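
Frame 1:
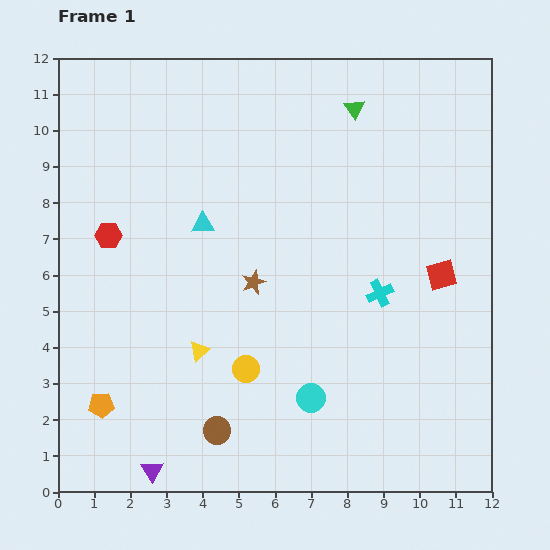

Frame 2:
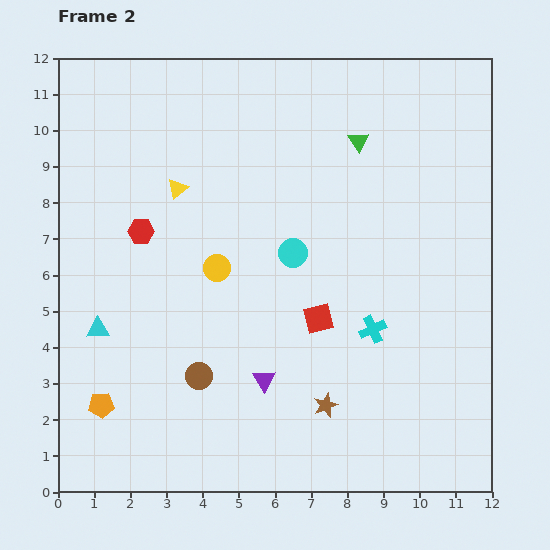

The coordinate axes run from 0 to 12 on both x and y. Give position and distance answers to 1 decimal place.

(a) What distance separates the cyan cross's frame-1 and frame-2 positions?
1.0

The cyan cross moved from (8.9, 5.5) to (8.7, 4.5), a distance of √(0.2² + 1.0²) ≈ 1.0.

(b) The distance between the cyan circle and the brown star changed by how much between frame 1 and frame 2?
+0.7

Distance in frame 1: 3.6. Distance in frame 2: 4.3.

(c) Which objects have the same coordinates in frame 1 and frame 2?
the orange pentagon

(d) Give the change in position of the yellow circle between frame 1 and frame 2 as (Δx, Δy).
(-0.8, 2.8)

The yellow circle was at (5.2, 3.4) in frame 1 and (4.4, 6.2) in frame 2.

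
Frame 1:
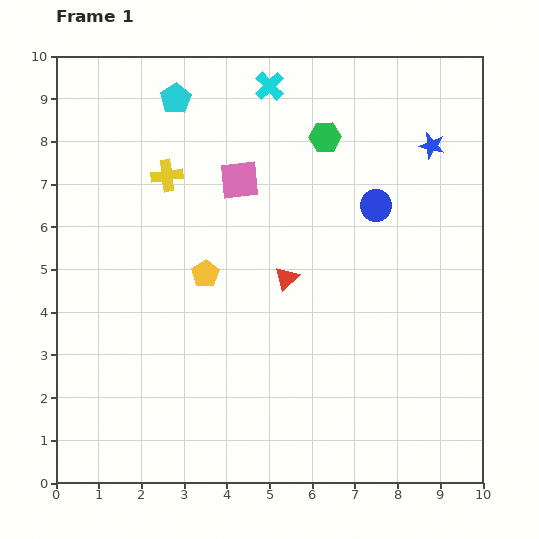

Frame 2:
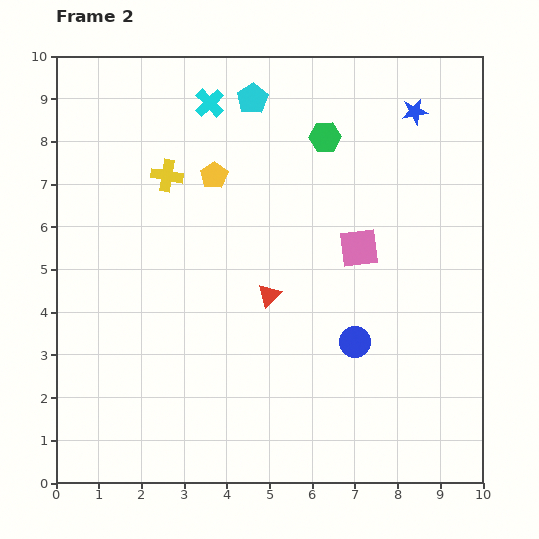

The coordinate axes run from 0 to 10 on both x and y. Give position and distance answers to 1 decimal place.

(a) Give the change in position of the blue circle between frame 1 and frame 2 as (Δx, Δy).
(-0.5, -3.2)

The blue circle was at (7.5, 6.5) in frame 1 and (7.0, 3.3) in frame 2.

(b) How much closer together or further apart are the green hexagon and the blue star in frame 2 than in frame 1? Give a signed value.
-0.3

Distance in frame 1: 2.5. Distance in frame 2: 2.2.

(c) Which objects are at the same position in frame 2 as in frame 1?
the yellow cross, the green hexagon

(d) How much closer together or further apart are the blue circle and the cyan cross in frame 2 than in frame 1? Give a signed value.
+2.8

Distance in frame 1: 3.8. Distance in frame 2: 6.6.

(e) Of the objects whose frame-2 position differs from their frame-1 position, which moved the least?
the red triangle

(moved 0.6)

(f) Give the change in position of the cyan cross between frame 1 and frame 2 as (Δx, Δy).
(-1.4, -0.4)

The cyan cross was at (5.0, 9.3) in frame 1 and (3.6, 8.9) in frame 2.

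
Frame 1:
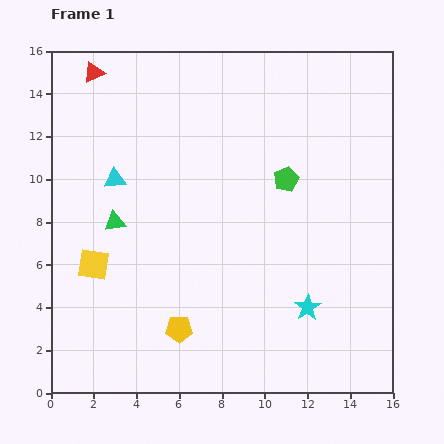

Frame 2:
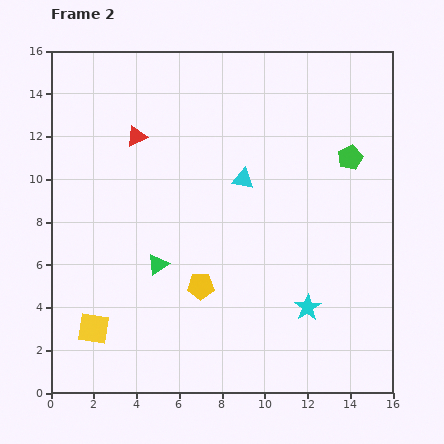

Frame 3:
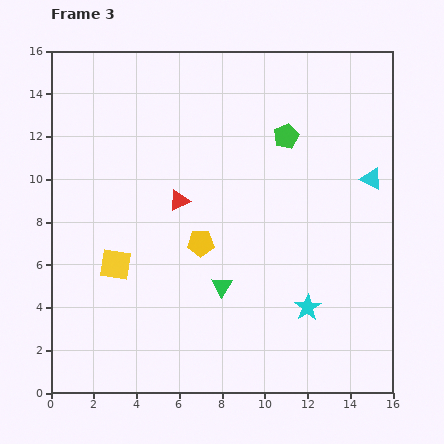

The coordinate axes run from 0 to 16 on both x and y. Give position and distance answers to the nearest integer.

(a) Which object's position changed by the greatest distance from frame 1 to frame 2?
the cyan triangle

(moved 6; next 4)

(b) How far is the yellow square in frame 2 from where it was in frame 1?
3

The yellow square moved from (2, 6) to (2, 3), a distance of √(0² + 3²) ≈ 3.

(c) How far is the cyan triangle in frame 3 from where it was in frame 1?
12

The cyan triangle moved from (3, 10) to (15, 10), a distance of √(12² + 0²) ≈ 12.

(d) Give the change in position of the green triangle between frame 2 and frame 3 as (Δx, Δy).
(3, -1)

The green triangle was at (5, 6) in frame 2 and (8, 5) in frame 3.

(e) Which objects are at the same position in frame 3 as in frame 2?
the cyan star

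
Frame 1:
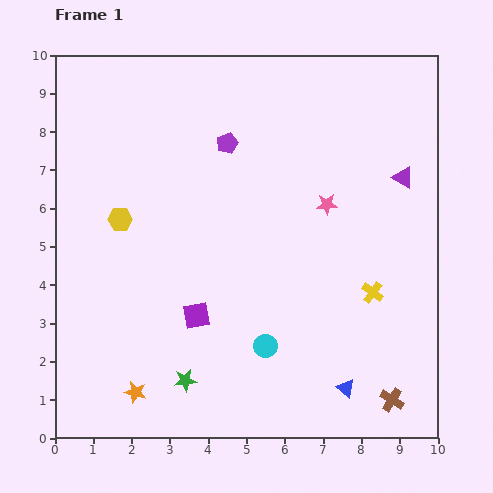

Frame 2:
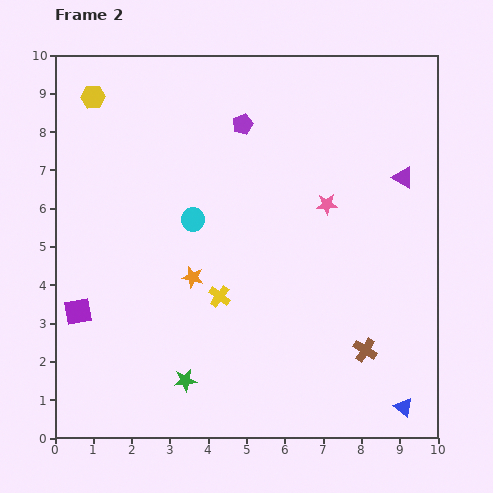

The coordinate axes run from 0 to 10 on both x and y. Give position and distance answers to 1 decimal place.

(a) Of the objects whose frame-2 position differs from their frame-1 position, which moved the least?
the purple pentagon

(moved 0.6)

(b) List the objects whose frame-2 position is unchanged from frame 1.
the green star, the pink star, the purple triangle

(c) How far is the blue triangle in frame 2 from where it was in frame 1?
1.6

The blue triangle moved from (7.6, 1.3) to (9.1, 0.8), a distance of √(1.5² + 0.5²) ≈ 1.6.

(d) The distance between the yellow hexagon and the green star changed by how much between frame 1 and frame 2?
+3.3

Distance in frame 1: 4.5. Distance in frame 2: 7.8.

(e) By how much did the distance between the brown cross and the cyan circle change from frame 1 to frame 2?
+2.0

Distance in frame 1: 3.6. Distance in frame 2: 5.6.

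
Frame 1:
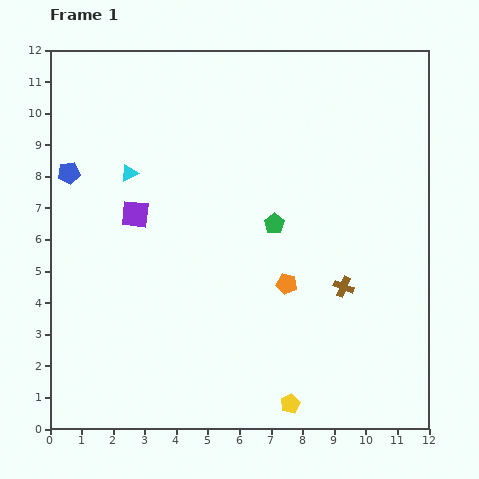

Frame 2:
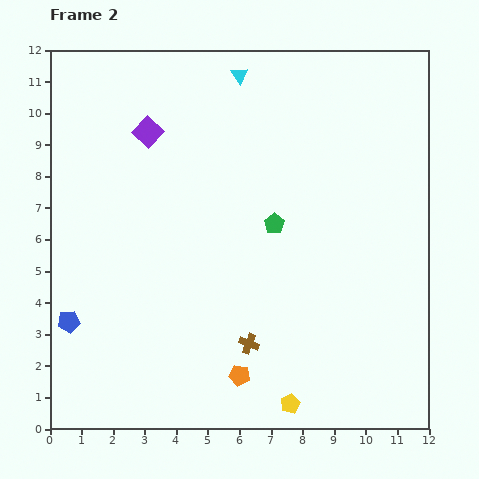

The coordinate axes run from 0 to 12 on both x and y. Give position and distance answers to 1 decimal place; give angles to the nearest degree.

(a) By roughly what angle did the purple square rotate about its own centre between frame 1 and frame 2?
37° clockwise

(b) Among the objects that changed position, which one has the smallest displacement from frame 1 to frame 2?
the purple square

(moved 2.6)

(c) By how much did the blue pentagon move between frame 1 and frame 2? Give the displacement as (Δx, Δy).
(0.0, -4.7)

The blue pentagon was at (0.6, 8.1) in frame 1 and (0.6, 3.4) in frame 2.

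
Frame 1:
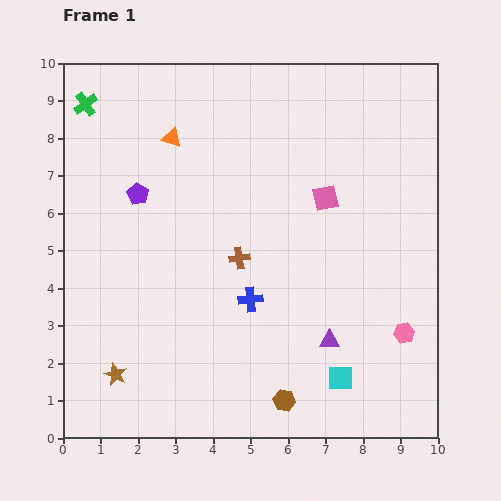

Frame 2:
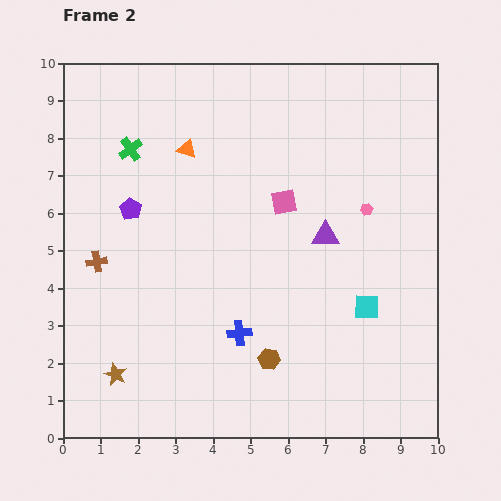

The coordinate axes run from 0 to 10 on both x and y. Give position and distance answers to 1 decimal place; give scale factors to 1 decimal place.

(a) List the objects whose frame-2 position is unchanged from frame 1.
the brown star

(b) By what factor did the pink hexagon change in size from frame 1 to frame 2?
0.6×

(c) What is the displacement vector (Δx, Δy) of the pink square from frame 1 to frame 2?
(-1.1, -0.1)

The pink square was at (7.0, 6.4) in frame 1 and (5.9, 6.3) in frame 2.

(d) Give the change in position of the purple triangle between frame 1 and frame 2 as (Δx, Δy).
(-0.1, 2.8)

The purple triangle was at (7.1, 2.6) in frame 1 and (7.0, 5.4) in frame 2.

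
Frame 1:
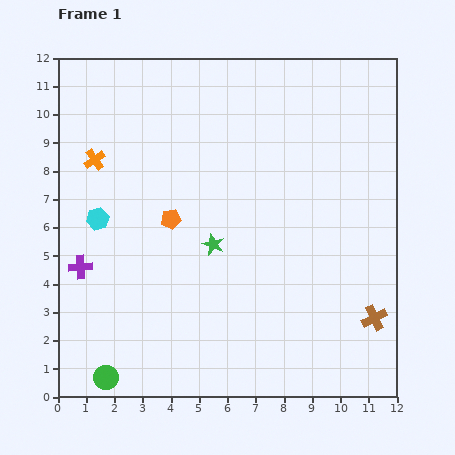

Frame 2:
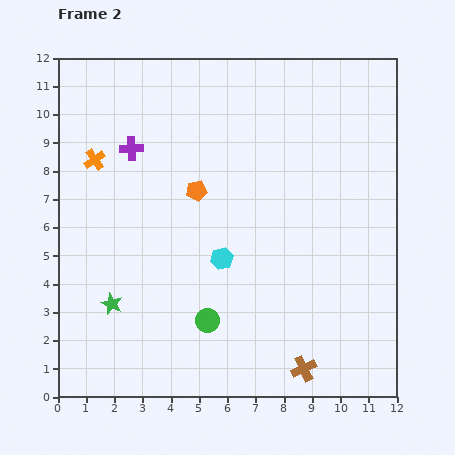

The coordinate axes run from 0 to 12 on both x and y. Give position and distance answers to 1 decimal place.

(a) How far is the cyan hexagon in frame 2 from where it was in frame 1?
4.6

The cyan hexagon moved from (1.4, 6.3) to (5.8, 4.9), a distance of √(4.4² + 1.4²) ≈ 4.6.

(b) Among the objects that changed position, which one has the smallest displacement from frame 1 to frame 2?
the orange pentagon

(moved 1.3)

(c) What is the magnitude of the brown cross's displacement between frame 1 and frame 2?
3.1

The brown cross moved from (11.2, 2.8) to (8.7, 1.0), a distance of √(2.5² + 1.8²) ≈ 3.1.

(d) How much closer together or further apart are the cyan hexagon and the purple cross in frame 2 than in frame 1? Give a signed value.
+3.2

Distance in frame 1: 1.8. Distance in frame 2: 5.0.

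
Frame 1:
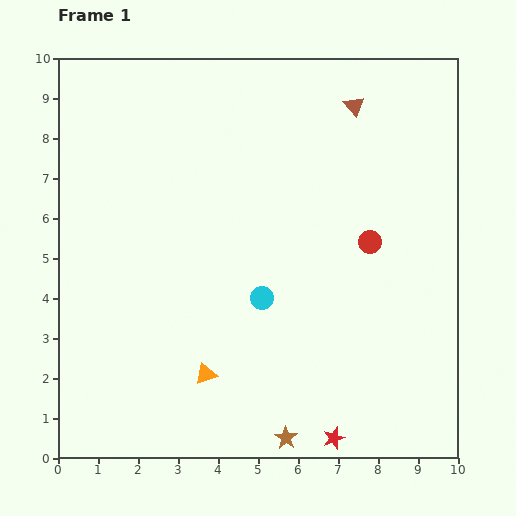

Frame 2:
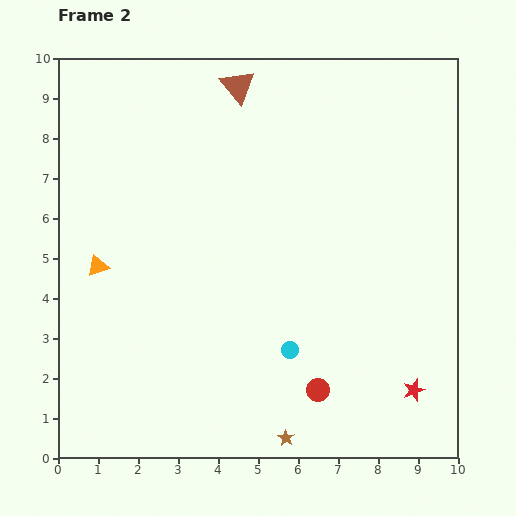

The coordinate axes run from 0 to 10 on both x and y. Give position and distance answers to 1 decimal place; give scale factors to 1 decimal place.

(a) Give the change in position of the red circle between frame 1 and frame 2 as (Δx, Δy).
(-1.3, -3.7)

The red circle was at (7.8, 5.4) in frame 1 and (6.5, 1.7) in frame 2.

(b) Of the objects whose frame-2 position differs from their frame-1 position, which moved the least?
the cyan circle

(moved 1.5)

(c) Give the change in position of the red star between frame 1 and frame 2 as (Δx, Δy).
(2.0, 1.2)

The red star was at (6.9, 0.5) in frame 1 and (8.9, 1.7) in frame 2.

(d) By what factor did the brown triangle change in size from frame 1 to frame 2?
1.7×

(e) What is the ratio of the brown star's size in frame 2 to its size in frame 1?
0.7×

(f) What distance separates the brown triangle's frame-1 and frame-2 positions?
2.9

The brown triangle moved from (7.4, 8.8) to (4.5, 9.3), a distance of √(2.9² + 0.5²) ≈ 2.9.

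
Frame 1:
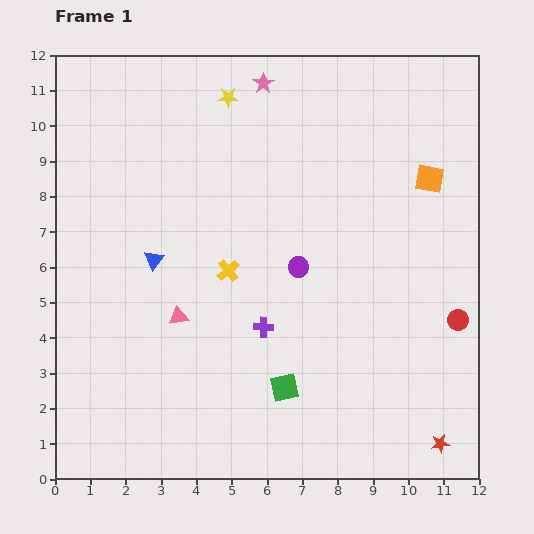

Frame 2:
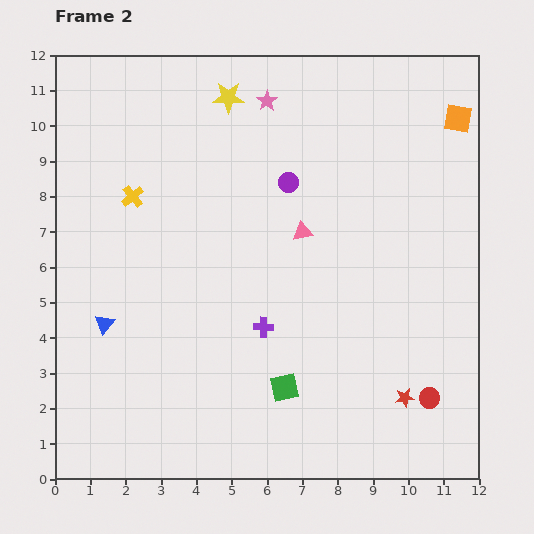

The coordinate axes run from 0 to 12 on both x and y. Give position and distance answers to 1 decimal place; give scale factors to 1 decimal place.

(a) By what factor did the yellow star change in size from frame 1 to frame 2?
1.6×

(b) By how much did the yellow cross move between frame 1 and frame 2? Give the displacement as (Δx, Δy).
(-2.7, 2.1)

The yellow cross was at (4.9, 5.9) in frame 1 and (2.2, 8.0) in frame 2.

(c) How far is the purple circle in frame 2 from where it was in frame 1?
2.4

The purple circle moved from (6.9, 6.0) to (6.6, 8.4), a distance of √(0.3² + 2.4²) ≈ 2.4.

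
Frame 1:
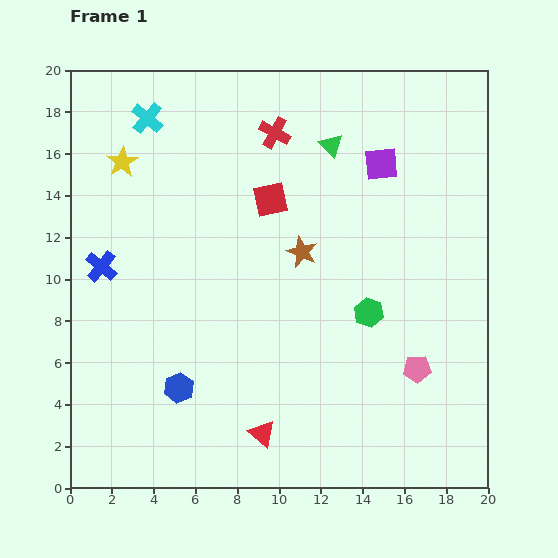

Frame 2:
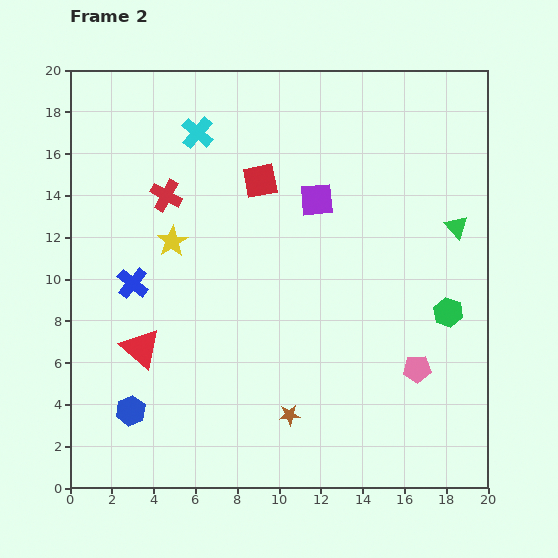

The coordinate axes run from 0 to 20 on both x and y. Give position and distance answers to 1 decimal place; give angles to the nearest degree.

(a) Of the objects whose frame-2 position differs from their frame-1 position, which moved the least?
the red square

(moved 1.0)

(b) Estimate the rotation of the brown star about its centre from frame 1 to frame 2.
29° counter-clockwise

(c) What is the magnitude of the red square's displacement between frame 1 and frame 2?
1.0

The red square moved from (9.6, 13.8) to (9.1, 14.7), a distance of √(0.5² + 0.9²) ≈ 1.0.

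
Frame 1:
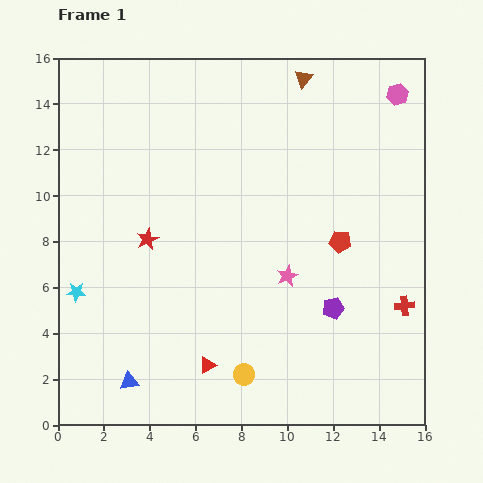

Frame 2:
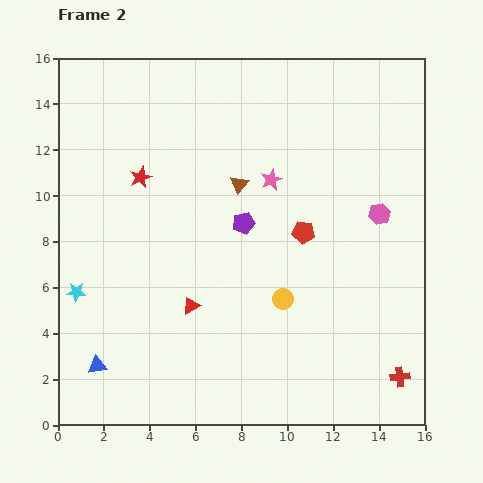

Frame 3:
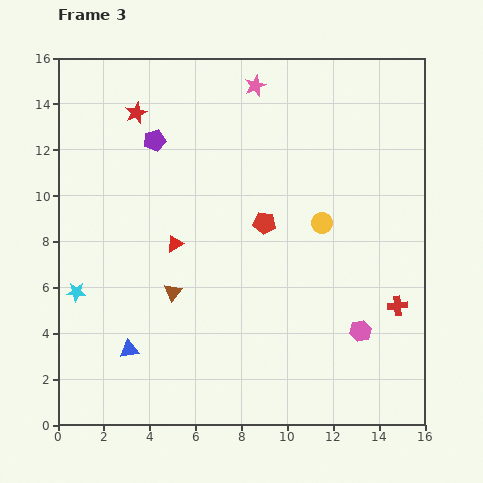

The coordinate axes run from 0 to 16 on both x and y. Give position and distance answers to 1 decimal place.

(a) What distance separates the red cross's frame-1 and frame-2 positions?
3.1

The red cross moved from (15.1, 5.2) to (14.9, 2.1), a distance of √(0.2² + 3.1²) ≈ 3.1.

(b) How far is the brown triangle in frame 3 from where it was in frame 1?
10.9

The brown triangle moved from (10.7, 15.1) to (5.0, 5.8), a distance of √(5.7² + 9.3²) ≈ 10.9.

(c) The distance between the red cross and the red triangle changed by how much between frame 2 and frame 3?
+0.5

Distance in frame 2: 9.6. Distance in frame 3: 10.1.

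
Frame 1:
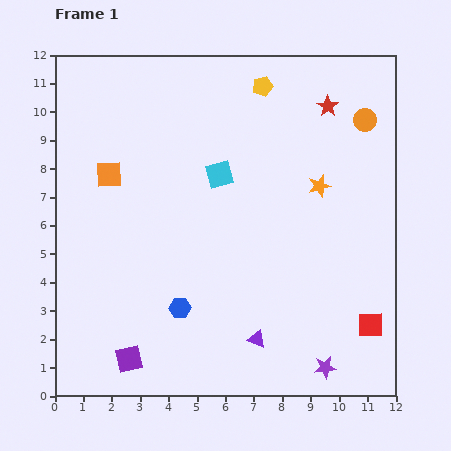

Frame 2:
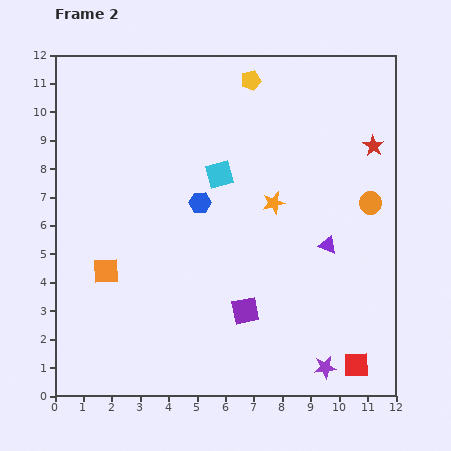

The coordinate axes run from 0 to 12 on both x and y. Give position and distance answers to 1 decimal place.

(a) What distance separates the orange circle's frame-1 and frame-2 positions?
2.9

The orange circle moved from (10.9, 9.7) to (11.1, 6.8), a distance of √(0.2² + 2.9²) ≈ 2.9.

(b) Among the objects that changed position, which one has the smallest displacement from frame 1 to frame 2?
the yellow pentagon

(moved 0.4)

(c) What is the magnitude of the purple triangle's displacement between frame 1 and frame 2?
4.1

The purple triangle moved from (7.1, 2.0) to (9.6, 5.3), a distance of √(2.5² + 3.3²) ≈ 4.1.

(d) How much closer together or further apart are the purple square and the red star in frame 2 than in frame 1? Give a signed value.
-4.0

Distance in frame 1: 11.3. Distance in frame 2: 7.3.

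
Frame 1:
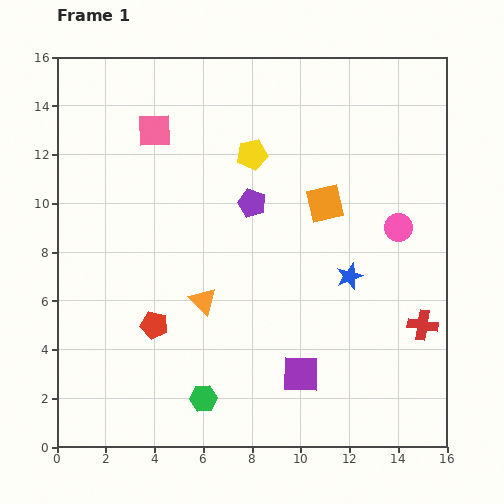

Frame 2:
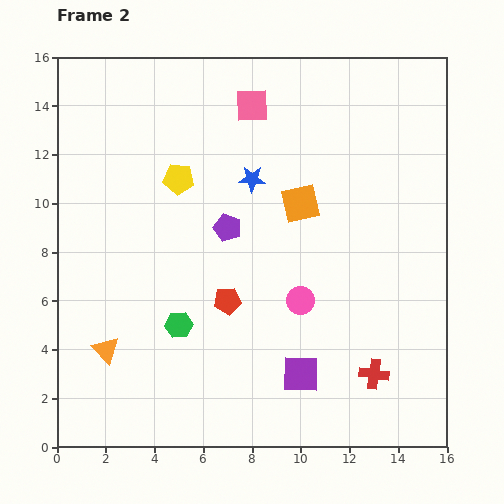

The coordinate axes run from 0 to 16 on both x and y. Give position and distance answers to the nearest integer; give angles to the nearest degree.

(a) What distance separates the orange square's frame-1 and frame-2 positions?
1

The orange square moved from (11, 10) to (10, 10), a distance of √(1² + 0²) ≈ 1.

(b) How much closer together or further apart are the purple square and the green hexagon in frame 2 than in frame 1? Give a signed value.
+1

Distance in frame 1: 4. Distance in frame 2: 5.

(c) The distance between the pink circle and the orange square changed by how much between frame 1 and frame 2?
+1

Distance in frame 1: 3. Distance in frame 2: 4.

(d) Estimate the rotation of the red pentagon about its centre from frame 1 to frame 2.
19° counter-clockwise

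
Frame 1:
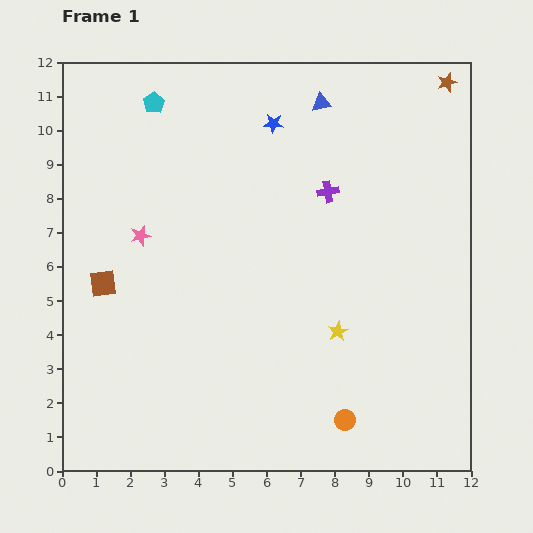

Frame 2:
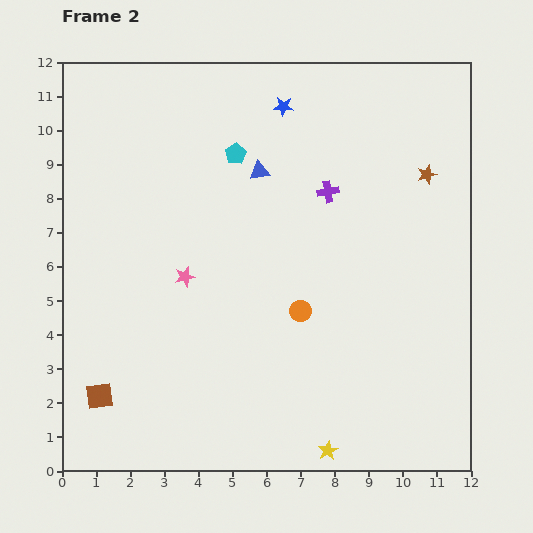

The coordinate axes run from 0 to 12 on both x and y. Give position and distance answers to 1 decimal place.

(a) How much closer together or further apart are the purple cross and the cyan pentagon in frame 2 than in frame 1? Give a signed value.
-2.8

Distance in frame 1: 5.7. Distance in frame 2: 2.9.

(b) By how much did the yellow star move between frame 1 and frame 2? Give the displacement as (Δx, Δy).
(-0.3, -3.5)

The yellow star was at (8.1, 4.1) in frame 1 and (7.8, 0.6) in frame 2.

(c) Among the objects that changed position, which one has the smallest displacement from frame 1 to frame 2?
the blue star

(moved 0.6)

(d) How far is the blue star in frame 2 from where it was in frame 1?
0.6

The blue star moved from (6.2, 10.2) to (6.5, 10.7), a distance of √(0.3² + 0.5²) ≈ 0.6.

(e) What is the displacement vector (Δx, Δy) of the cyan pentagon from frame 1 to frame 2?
(2.4, -1.5)

The cyan pentagon was at (2.7, 10.8) in frame 1 and (5.1, 9.3) in frame 2.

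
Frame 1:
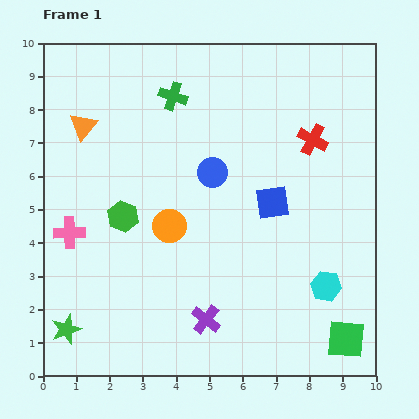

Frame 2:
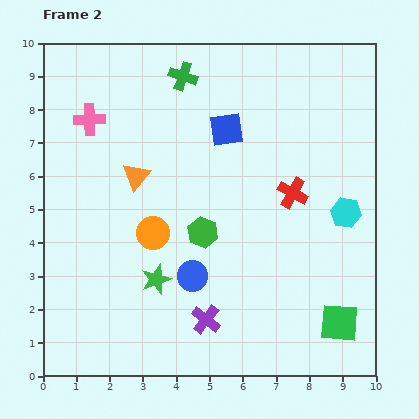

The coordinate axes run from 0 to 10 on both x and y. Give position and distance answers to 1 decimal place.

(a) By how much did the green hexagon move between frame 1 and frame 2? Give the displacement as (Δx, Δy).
(2.4, -0.5)

The green hexagon was at (2.4, 4.8) in frame 1 and (4.8, 4.3) in frame 2.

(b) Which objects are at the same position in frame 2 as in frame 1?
the purple cross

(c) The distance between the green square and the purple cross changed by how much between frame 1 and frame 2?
-0.2

Distance in frame 1: 4.2. Distance in frame 2: 4.0.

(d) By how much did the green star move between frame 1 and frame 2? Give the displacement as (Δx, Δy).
(2.7, 1.5)

The green star was at (0.7, 1.4) in frame 1 and (3.4, 2.9) in frame 2.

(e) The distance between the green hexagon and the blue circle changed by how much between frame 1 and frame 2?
-1.7

Distance in frame 1: 3.0. Distance in frame 2: 1.3.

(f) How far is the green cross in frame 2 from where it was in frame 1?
0.7

The green cross moved from (3.9, 8.4) to (4.2, 9.0), a distance of √(0.3² + 0.6²) ≈ 0.7.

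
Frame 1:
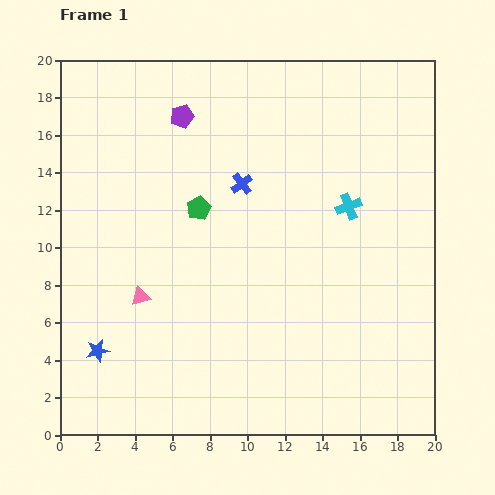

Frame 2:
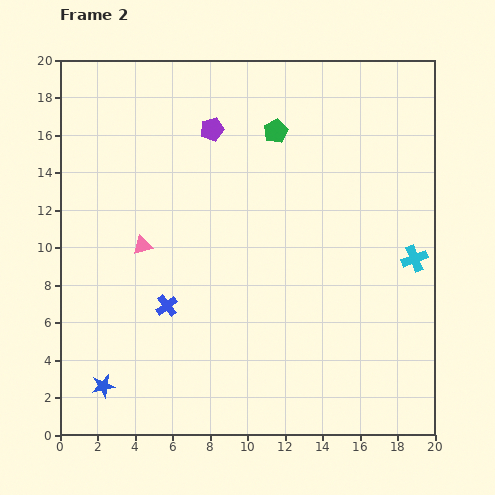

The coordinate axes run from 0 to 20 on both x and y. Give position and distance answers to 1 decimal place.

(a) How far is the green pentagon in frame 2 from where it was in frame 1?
5.8

The green pentagon moved from (7.4, 12.1) to (11.5, 16.2), a distance of √(4.1² + 4.1²) ≈ 5.8.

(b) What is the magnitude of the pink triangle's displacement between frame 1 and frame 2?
2.7

The pink triangle moved from (4.3, 7.4) to (4.4, 10.1), a distance of √(0.1² + 2.7²) ≈ 2.7.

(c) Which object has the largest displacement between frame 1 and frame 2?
the blue cross

(moved 7.6; next 5.8)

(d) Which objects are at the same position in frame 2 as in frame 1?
none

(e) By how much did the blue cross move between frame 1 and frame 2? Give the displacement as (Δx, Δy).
(-4.0, -6.5)

The blue cross was at (9.7, 13.4) in frame 1 and (5.7, 6.9) in frame 2.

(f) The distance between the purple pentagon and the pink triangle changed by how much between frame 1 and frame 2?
-2.6

Distance in frame 1: 9.8. Distance in frame 2: 7.2.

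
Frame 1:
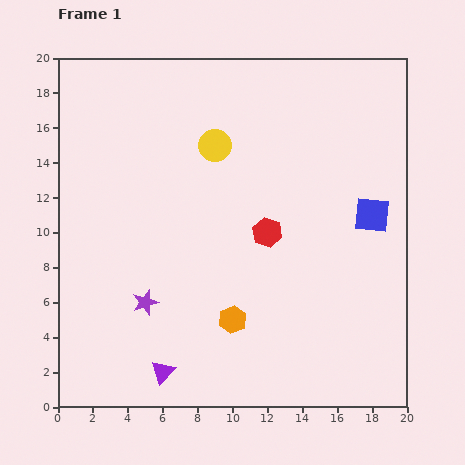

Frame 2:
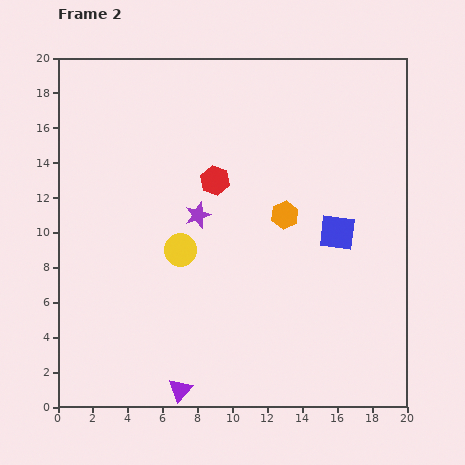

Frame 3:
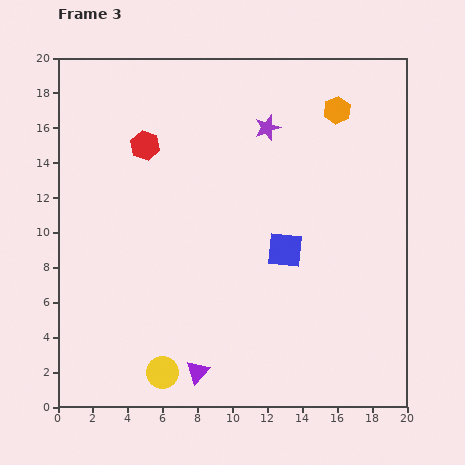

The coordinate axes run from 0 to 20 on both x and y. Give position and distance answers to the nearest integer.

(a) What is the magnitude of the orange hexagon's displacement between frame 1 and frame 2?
7

The orange hexagon moved from (10, 5) to (13, 11), a distance of √(3² + 6²) ≈ 7.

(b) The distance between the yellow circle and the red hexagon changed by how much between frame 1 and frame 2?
-2

Distance in frame 1: 6. Distance in frame 2: 4.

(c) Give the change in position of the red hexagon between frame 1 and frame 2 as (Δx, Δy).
(-3, 3)

The red hexagon was at (12, 10) in frame 1 and (9, 13) in frame 2.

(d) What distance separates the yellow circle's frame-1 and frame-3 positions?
13

The yellow circle moved from (9, 15) to (6, 2), a distance of √(3² + 13²) ≈ 13.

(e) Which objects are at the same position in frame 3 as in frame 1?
none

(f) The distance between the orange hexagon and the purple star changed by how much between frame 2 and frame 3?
-1

Distance in frame 2: 5. Distance in frame 3: 4.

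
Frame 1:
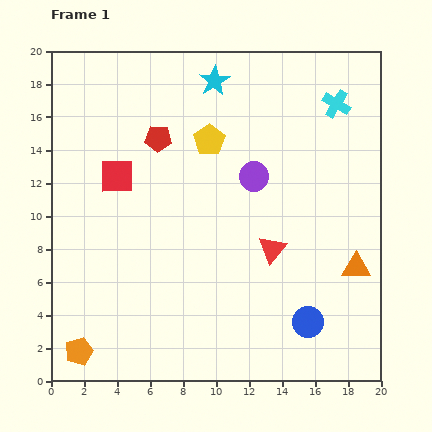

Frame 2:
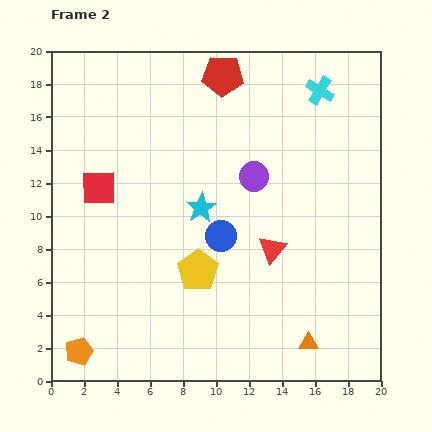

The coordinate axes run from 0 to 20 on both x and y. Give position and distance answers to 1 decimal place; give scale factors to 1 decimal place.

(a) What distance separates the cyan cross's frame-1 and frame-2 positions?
1.3

The cyan cross moved from (17.3, 16.8) to (16.3, 17.6), a distance of √(1.0² + 0.8²) ≈ 1.3.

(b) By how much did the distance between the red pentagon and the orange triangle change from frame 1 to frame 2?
+2.7

Distance in frame 1: 14.3. Distance in frame 2: 17.0.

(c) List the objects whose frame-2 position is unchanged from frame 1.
the purple circle, the red triangle, the orange pentagon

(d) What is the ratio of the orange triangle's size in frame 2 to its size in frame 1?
0.7×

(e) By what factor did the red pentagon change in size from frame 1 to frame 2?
1.6×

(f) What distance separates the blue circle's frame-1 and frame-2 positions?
7.4

The blue circle moved from (15.6, 3.6) to (10.3, 8.8), a distance of √(5.3² + 5.2²) ≈ 7.4.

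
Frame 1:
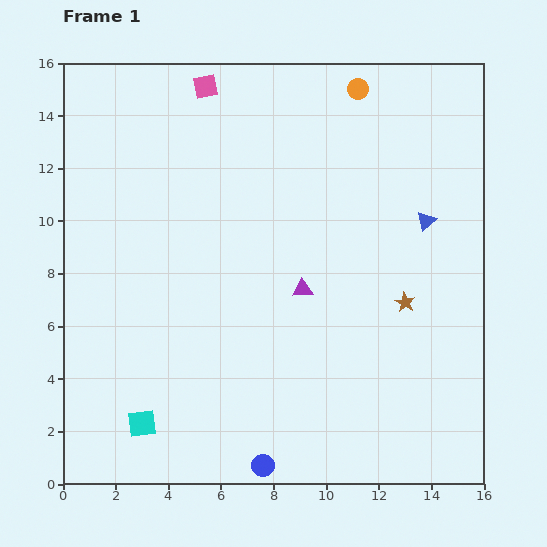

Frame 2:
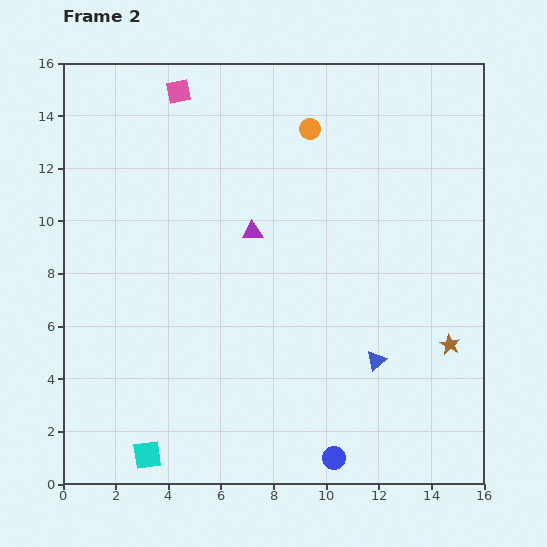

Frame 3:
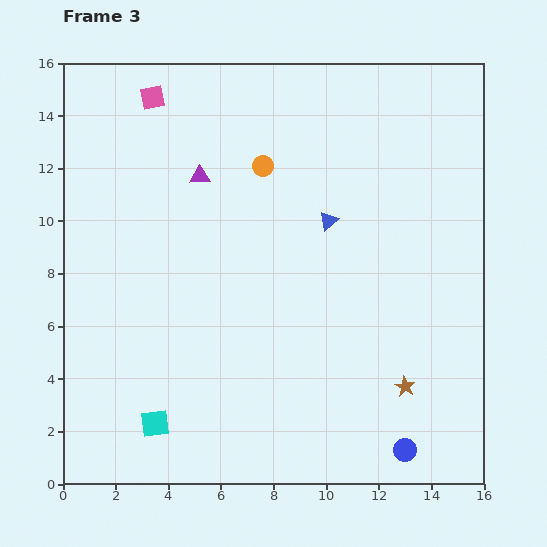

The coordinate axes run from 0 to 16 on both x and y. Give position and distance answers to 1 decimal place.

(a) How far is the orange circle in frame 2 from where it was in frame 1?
2.3

The orange circle moved from (11.2, 15.0) to (9.4, 13.5), a distance of √(1.8² + 1.5²) ≈ 2.3.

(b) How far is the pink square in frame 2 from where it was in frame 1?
1.0

The pink square moved from (5.4, 15.1) to (4.4, 14.9), a distance of √(1.0² + 0.2²) ≈ 1.0.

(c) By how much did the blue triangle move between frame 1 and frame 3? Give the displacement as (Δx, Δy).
(-3.7, 0.0)

The blue triangle was at (13.8, 10.0) in frame 1 and (10.1, 10.0) in frame 3.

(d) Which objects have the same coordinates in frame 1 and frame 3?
none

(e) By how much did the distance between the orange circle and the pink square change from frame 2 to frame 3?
-0.3

Distance in frame 2: 5.2. Distance in frame 3: 4.9.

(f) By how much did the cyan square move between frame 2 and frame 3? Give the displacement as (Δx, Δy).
(0.3, 1.2)

The cyan square was at (3.2, 1.1) in frame 2 and (3.5, 2.3) in frame 3.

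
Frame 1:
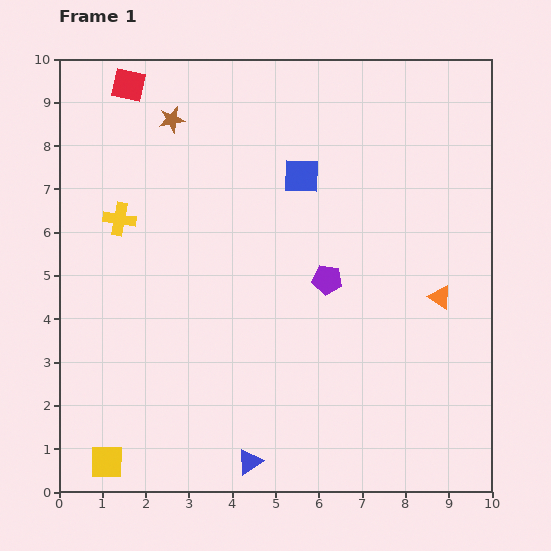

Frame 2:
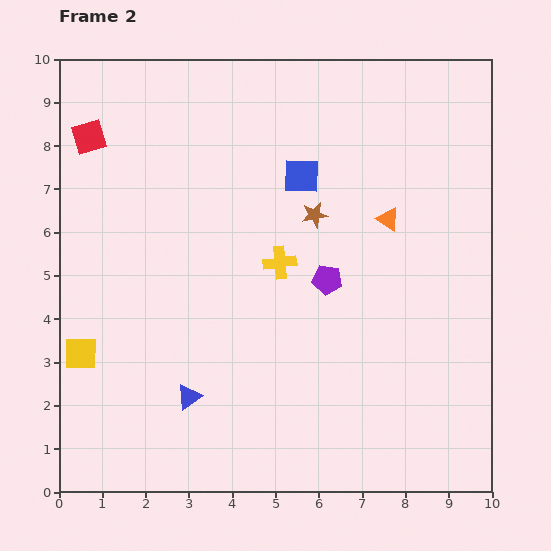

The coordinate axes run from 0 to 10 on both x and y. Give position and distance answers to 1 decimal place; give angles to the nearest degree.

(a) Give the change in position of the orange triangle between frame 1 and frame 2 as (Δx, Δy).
(-1.2, 1.8)

The orange triangle was at (8.8, 4.5) in frame 1 and (7.6, 6.3) in frame 2.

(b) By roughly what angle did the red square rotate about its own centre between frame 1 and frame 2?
29° counter-clockwise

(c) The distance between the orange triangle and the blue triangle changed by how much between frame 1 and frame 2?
+0.4

Distance in frame 1: 5.8. Distance in frame 2: 6.2.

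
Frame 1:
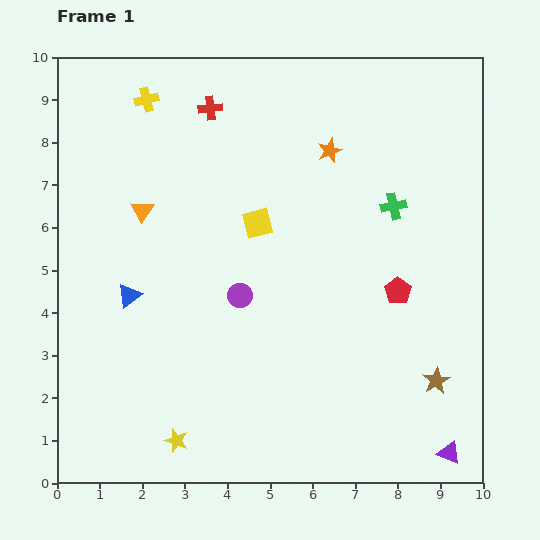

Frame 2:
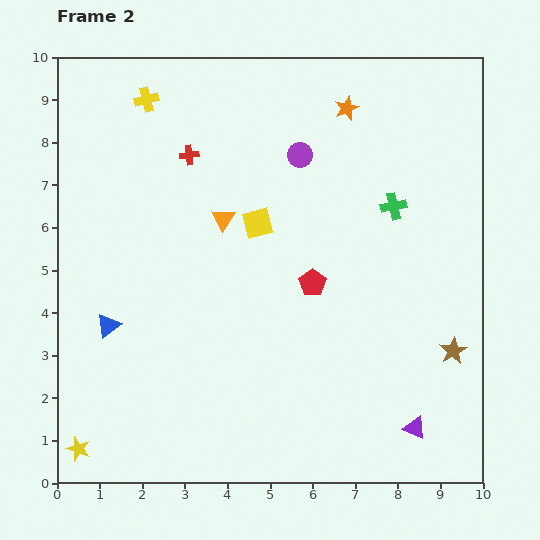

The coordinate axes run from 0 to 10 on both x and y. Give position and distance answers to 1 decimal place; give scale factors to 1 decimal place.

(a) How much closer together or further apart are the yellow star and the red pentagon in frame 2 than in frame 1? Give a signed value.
+0.4

Distance in frame 1: 6.3. Distance in frame 2: 6.7.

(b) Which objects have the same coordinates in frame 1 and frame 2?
the green cross, the yellow square, the yellow cross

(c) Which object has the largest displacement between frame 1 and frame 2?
the purple circle

(moved 3.6; next 2.3)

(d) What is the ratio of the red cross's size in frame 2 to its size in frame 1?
0.8×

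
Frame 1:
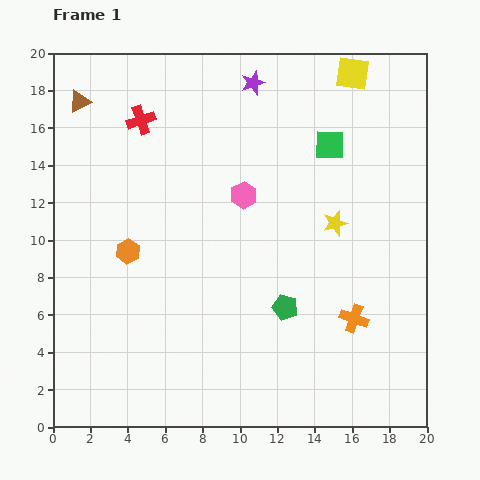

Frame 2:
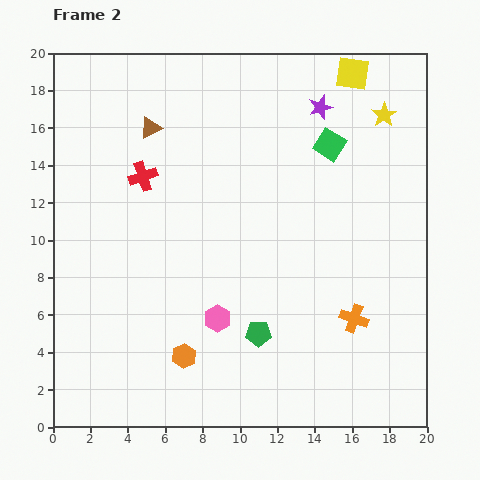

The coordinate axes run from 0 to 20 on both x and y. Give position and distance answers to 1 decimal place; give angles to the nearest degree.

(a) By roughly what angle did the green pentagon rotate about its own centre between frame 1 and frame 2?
17° counter-clockwise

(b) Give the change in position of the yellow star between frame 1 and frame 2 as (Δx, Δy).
(2.6, 5.8)

The yellow star was at (15.1, 10.9) in frame 1 and (17.7, 16.7) in frame 2.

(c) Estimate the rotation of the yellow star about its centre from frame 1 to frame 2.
17° counter-clockwise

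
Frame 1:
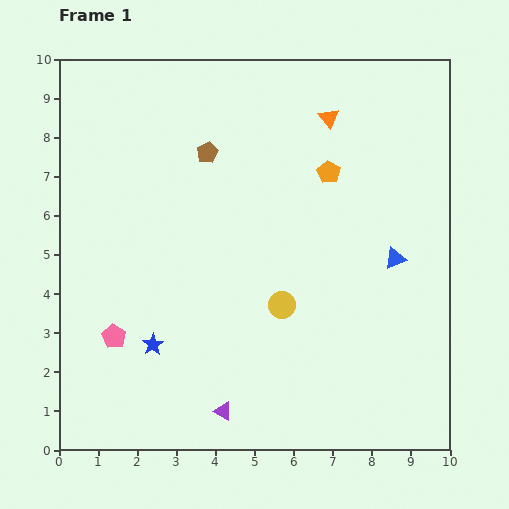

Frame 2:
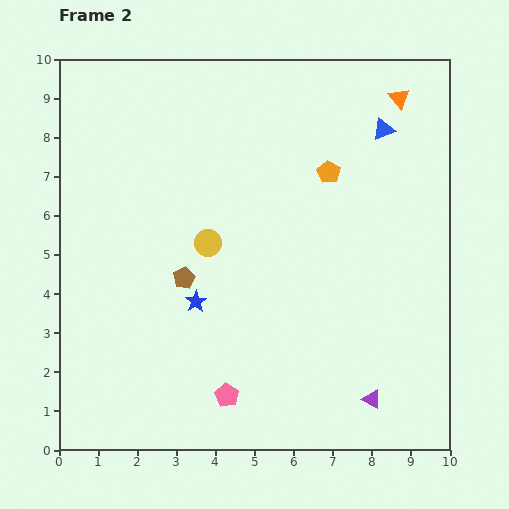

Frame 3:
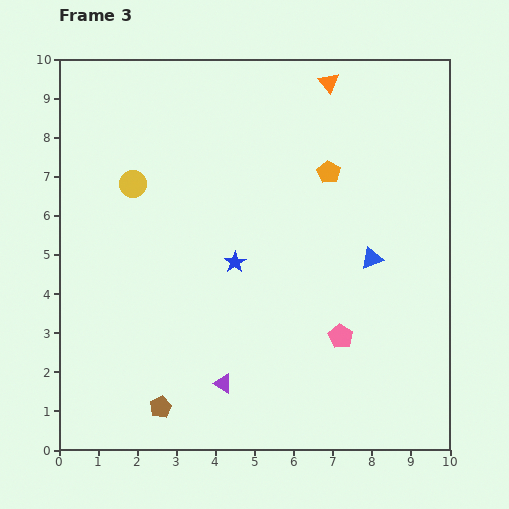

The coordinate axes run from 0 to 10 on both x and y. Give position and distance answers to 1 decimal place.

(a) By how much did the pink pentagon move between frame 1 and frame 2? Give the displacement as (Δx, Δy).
(2.9, -1.5)

The pink pentagon was at (1.4, 2.9) in frame 1 and (4.3, 1.4) in frame 2.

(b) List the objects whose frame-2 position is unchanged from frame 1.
the orange pentagon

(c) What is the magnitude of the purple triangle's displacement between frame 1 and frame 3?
0.7

The purple triangle moved from (4.2, 1.0) to (4.2, 1.7), a distance of √(0.0² + 0.7²) ≈ 0.7.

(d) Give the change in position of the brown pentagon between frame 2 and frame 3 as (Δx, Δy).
(-0.6, -3.3)

The brown pentagon was at (3.2, 4.4) in frame 2 and (2.6, 1.1) in frame 3.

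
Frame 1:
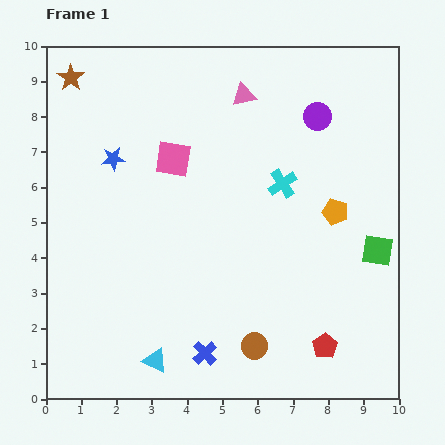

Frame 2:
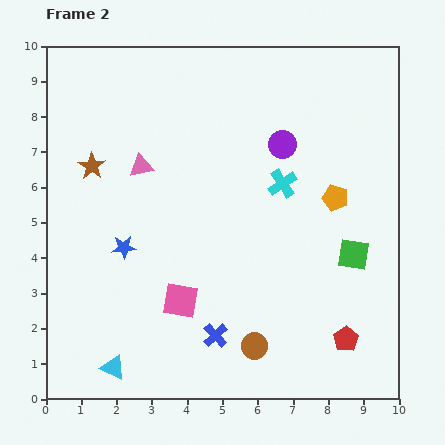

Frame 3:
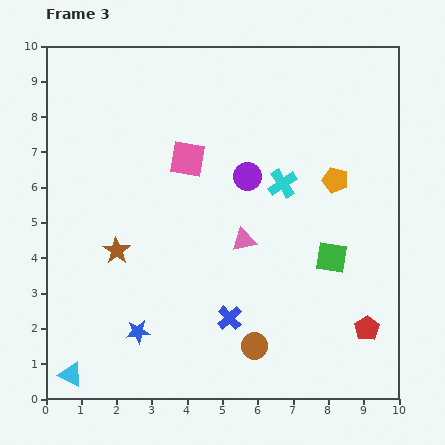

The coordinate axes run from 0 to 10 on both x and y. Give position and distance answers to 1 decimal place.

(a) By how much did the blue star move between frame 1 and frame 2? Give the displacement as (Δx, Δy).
(0.3, -2.5)

The blue star was at (1.9, 6.8) in frame 1 and (2.2, 4.3) in frame 2.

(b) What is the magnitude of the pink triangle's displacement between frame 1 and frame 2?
3.5

The pink triangle moved from (5.6, 8.6) to (2.7, 6.6), a distance of √(2.9² + 2.0²) ≈ 3.5.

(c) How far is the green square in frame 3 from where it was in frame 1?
1.3

The green square moved from (9.4, 4.2) to (8.1, 4.0), a distance of √(1.3² + 0.2²) ≈ 1.3.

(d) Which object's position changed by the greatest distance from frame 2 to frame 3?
the pink square

(moved 4.0; next 3.6)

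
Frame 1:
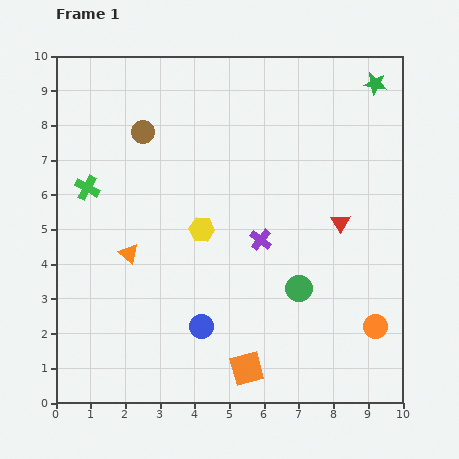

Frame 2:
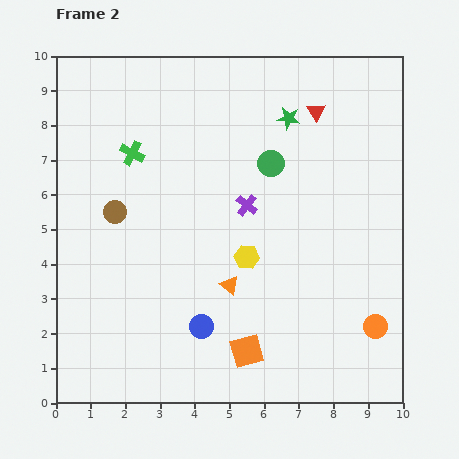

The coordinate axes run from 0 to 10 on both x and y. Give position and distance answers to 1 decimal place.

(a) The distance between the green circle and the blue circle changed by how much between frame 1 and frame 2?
+2.1

Distance in frame 1: 3.0. Distance in frame 2: 5.1.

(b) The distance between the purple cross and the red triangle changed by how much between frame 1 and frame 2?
+1.0

Distance in frame 1: 2.4. Distance in frame 2: 3.4.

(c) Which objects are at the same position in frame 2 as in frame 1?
the orange circle, the blue circle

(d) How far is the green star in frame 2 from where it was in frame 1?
2.7

The green star moved from (9.2, 9.2) to (6.7, 8.2), a distance of √(2.5² + 1.0²) ≈ 2.7.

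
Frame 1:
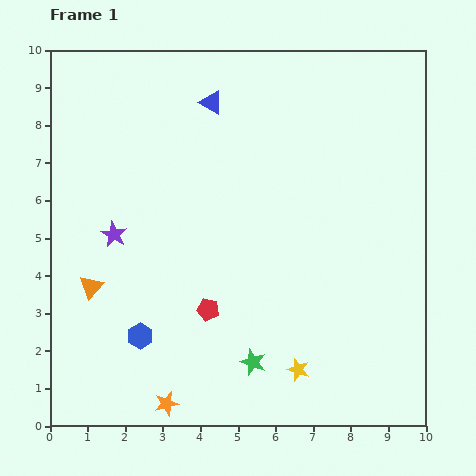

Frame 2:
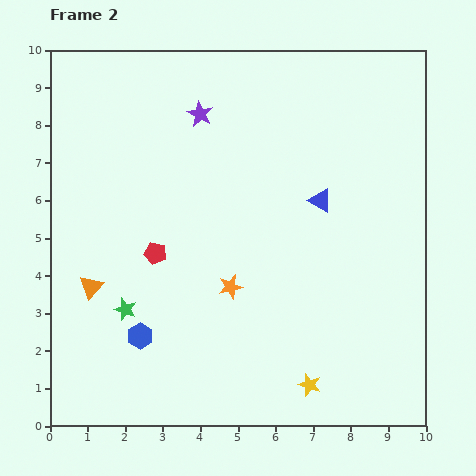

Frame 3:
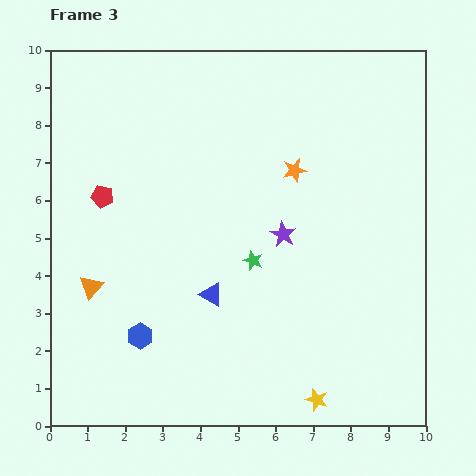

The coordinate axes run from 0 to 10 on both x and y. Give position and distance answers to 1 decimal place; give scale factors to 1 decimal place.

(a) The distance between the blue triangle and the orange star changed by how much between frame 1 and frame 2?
-4.8

Distance in frame 1: 8.1. Distance in frame 2: 3.3.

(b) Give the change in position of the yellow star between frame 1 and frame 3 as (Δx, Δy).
(0.5, -0.8)

The yellow star was at (6.6, 1.5) in frame 1 and (7.1, 0.7) in frame 3.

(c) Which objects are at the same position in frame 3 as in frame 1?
the blue hexagon, the orange triangle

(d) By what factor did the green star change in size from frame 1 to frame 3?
0.8×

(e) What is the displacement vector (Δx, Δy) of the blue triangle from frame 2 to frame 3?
(-2.9, -2.5)

The blue triangle was at (7.2, 6.0) in frame 2 and (4.3, 3.5) in frame 3.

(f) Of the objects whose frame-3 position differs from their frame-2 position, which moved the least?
the yellow star

(moved 0.4)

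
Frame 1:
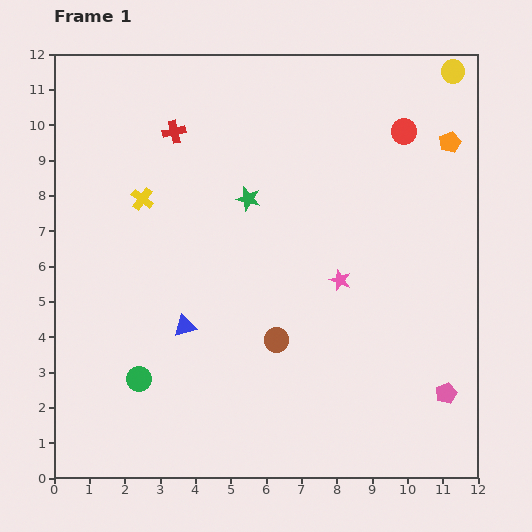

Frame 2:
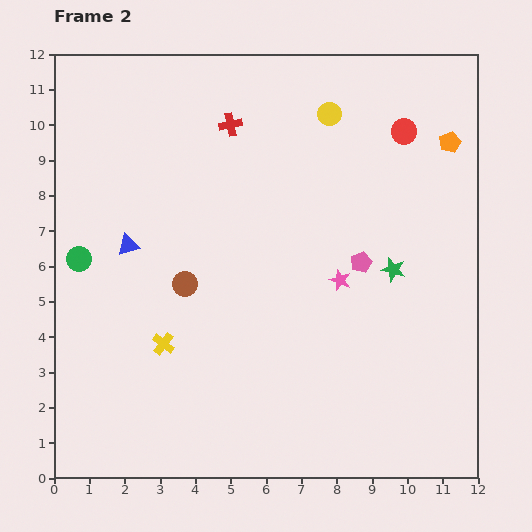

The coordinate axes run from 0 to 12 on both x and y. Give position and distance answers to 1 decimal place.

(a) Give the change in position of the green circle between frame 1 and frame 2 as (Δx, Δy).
(-1.7, 3.4)

The green circle was at (2.4, 2.8) in frame 1 and (0.7, 6.2) in frame 2.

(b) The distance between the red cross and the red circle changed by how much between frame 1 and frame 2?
-1.6

Distance in frame 1: 6.5. Distance in frame 2: 4.9.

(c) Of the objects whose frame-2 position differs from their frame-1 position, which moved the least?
the red cross

(moved 1.6)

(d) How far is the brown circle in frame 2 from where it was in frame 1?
3.1

The brown circle moved from (6.3, 3.9) to (3.7, 5.5), a distance of √(2.6² + 1.6²) ≈ 3.1.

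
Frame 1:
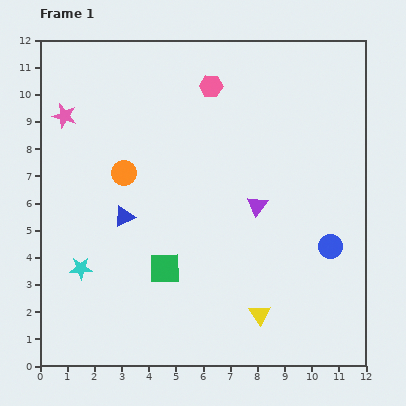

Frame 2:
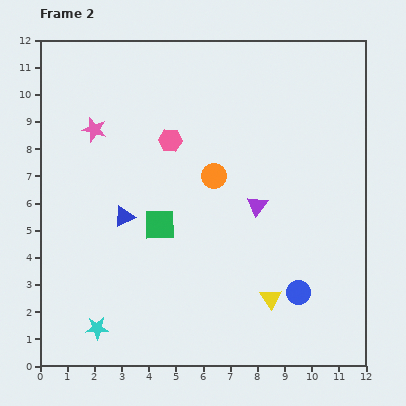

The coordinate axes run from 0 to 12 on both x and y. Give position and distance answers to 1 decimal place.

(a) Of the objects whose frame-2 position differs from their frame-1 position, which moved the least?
the yellow triangle

(moved 0.7)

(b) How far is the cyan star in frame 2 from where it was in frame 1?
2.3

The cyan star moved from (1.5, 3.6) to (2.1, 1.4), a distance of √(0.6² + 2.2²) ≈ 2.3.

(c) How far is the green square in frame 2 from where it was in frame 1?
1.6

The green square moved from (4.6, 3.6) to (4.4, 5.2), a distance of √(0.2² + 1.6²) ≈ 1.6.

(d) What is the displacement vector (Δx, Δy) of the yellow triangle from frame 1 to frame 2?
(0.4, 0.6)

The yellow triangle was at (8.1, 1.9) in frame 1 and (8.5, 2.5) in frame 2.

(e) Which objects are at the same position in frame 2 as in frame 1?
the blue triangle, the purple triangle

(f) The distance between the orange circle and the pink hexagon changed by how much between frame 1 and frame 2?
-2.4

Distance in frame 1: 4.5. Distance in frame 2: 2.1.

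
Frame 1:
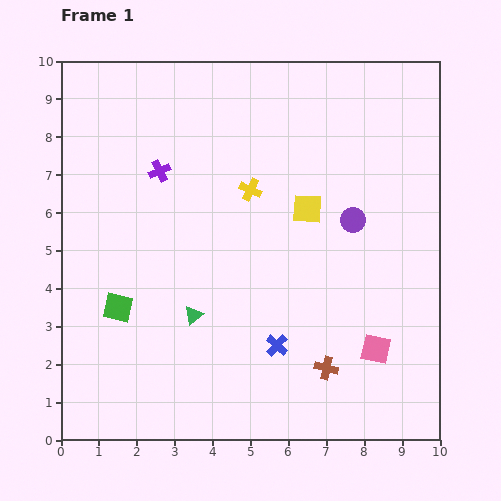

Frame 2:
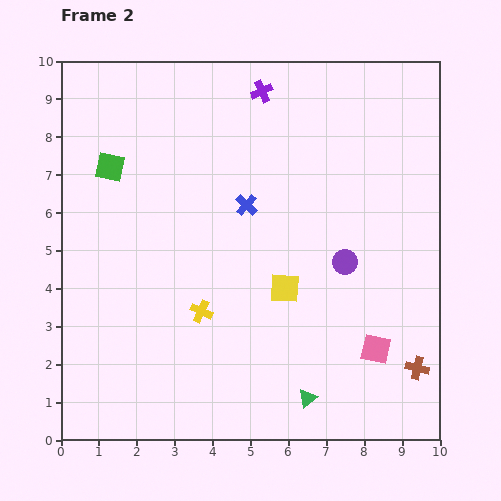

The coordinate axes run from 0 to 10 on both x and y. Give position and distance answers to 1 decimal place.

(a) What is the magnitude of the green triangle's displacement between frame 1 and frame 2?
3.7

The green triangle moved from (3.5, 3.3) to (6.5, 1.1), a distance of √(3.0² + 2.2²) ≈ 3.7.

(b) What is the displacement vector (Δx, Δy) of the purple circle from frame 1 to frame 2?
(-0.2, -1.1)

The purple circle was at (7.7, 5.8) in frame 1 and (7.5, 4.7) in frame 2.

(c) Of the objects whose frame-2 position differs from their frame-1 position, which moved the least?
the purple circle

(moved 1.1)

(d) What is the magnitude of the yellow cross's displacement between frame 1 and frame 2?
3.5

The yellow cross moved from (5.0, 6.6) to (3.7, 3.4), a distance of √(1.3² + 3.2²) ≈ 3.5.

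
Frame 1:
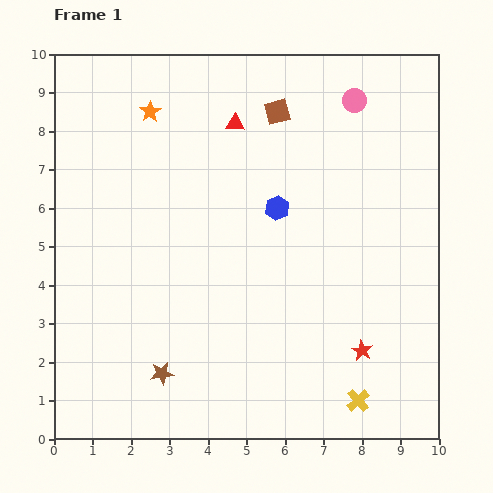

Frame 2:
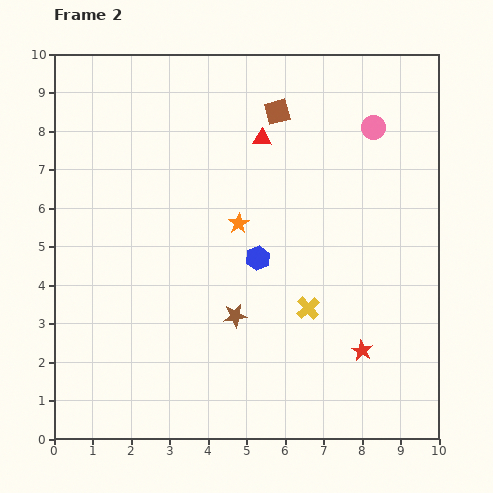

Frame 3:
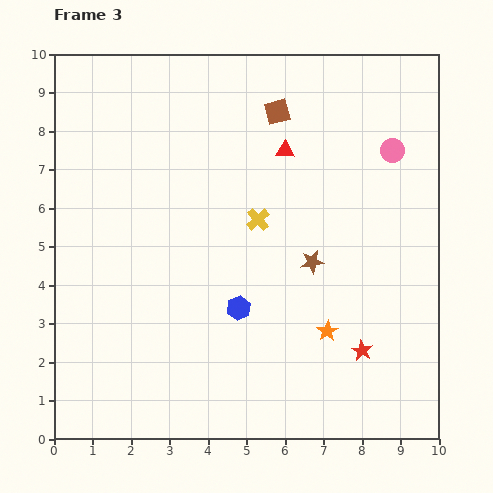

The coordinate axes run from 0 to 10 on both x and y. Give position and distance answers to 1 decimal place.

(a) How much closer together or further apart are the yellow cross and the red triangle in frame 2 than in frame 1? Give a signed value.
-3.3

Distance in frame 1: 7.9. Distance in frame 2: 4.6.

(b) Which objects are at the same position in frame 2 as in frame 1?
the red star, the brown square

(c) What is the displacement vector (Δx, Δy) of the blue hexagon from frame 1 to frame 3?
(-1.0, -2.6)

The blue hexagon was at (5.8, 6.0) in frame 1 and (4.8, 3.4) in frame 3.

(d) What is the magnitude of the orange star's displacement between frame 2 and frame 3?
3.6

The orange star moved from (4.8, 5.6) to (7.1, 2.8), a distance of √(2.3² + 2.8²) ≈ 3.6.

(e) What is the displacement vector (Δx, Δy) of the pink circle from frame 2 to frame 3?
(0.5, -0.6)

The pink circle was at (8.3, 8.1) in frame 2 and (8.8, 7.5) in frame 3.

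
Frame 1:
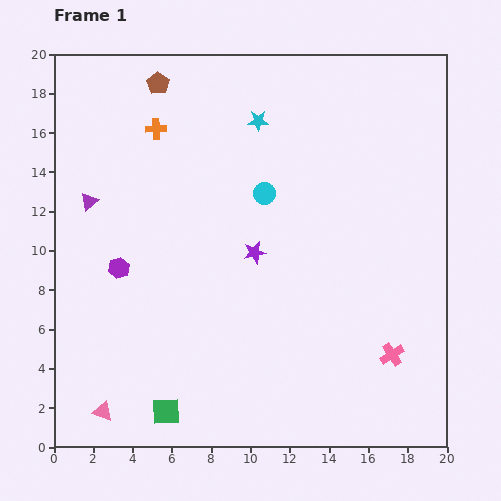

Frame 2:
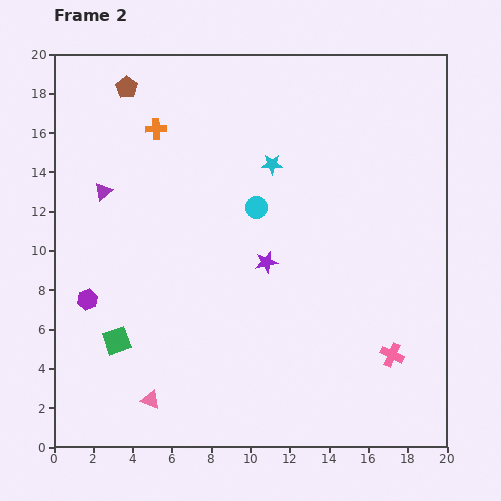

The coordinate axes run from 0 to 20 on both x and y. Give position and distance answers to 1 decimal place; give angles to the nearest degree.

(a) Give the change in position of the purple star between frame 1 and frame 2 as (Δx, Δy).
(0.6, -0.5)

The purple star was at (10.2, 9.9) in frame 1 and (10.8, 9.4) in frame 2.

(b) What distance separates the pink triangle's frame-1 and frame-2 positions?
2.5

The pink triangle moved from (2.5, 1.8) to (4.9, 2.4), a distance of √(2.4² + 0.6²) ≈ 2.5.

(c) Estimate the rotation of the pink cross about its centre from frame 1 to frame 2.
32° counter-clockwise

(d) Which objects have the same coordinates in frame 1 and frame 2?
the pink cross, the orange cross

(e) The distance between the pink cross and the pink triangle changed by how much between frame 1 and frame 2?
-2.5

Distance in frame 1: 15.0. Distance in frame 2: 12.5.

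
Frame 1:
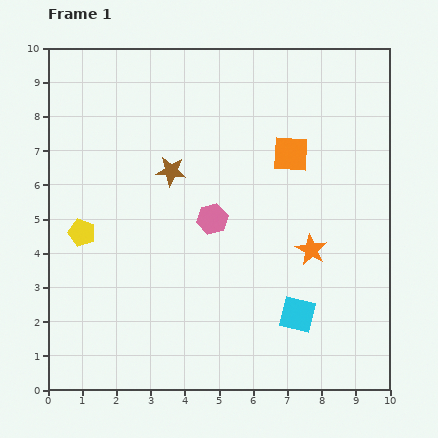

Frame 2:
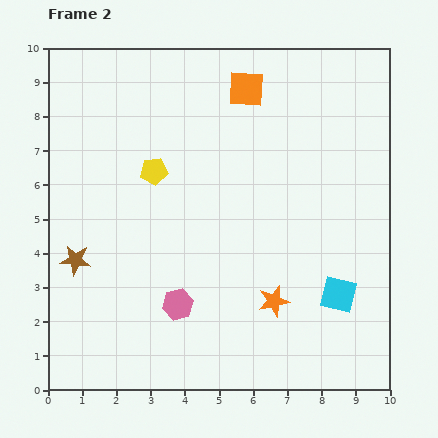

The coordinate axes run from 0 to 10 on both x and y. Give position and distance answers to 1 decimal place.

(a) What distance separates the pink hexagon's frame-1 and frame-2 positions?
2.7

The pink hexagon moved from (4.8, 5.0) to (3.8, 2.5), a distance of √(1.0² + 2.5²) ≈ 2.7.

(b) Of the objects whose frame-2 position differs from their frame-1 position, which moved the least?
the cyan square

(moved 1.3)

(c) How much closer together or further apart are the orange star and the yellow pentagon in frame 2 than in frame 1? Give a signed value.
-1.5

Distance in frame 1: 6.7. Distance in frame 2: 5.2.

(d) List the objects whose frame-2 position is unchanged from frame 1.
none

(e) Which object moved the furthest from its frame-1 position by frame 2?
the brown star

(moved 3.8; next 2.8)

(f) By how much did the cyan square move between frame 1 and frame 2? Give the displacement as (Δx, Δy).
(1.2, 0.6)

The cyan square was at (7.3, 2.2) in frame 1 and (8.5, 2.8) in frame 2.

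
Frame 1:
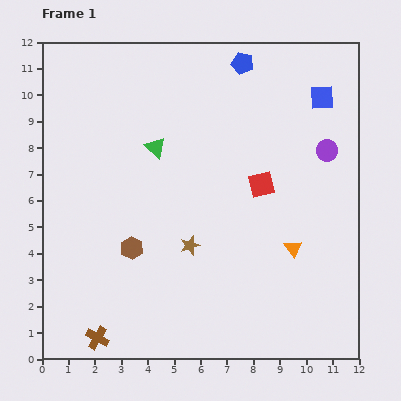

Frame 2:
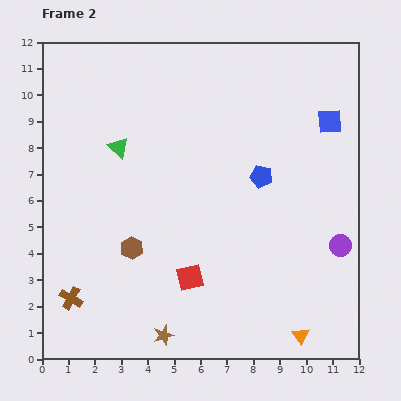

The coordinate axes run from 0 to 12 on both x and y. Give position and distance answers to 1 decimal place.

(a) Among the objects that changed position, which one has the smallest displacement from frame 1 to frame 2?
the blue square

(moved 0.9)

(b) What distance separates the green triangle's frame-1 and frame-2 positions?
1.4

The green triangle moved from (4.3, 8.0) to (2.9, 8.0), a distance of √(1.4² + 0.0²) ≈ 1.4.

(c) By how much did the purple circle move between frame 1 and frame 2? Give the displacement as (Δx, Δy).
(0.5, -3.6)

The purple circle was at (10.8, 7.9) in frame 1 and (11.3, 4.3) in frame 2.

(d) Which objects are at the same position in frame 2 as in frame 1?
the brown hexagon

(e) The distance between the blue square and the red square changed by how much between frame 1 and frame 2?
+3.9

Distance in frame 1: 4.0. Distance in frame 2: 7.9.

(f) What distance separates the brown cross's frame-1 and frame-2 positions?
1.8

The brown cross moved from (2.1, 0.8) to (1.1, 2.3), a distance of √(1.0² + 1.5²) ≈ 1.8.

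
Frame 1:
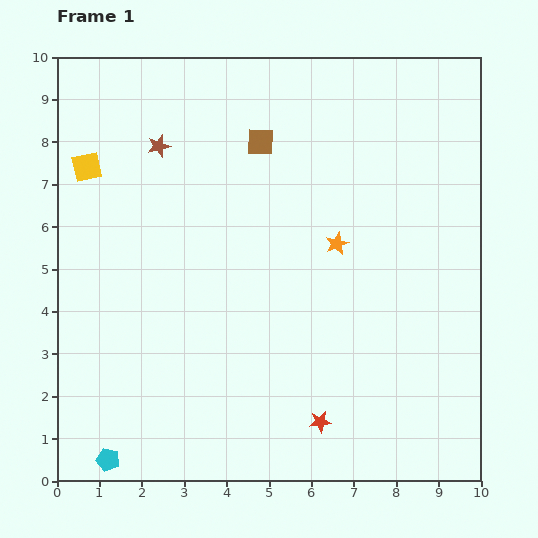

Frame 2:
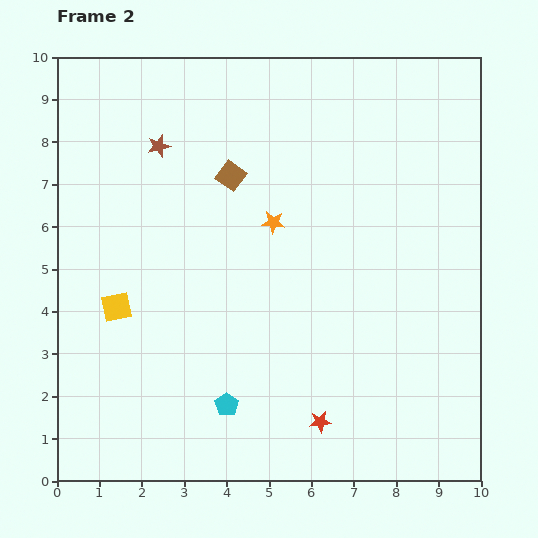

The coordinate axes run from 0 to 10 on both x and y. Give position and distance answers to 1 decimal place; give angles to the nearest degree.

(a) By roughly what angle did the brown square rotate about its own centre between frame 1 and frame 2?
34° clockwise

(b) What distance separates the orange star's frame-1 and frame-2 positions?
1.6

The orange star moved from (6.6, 5.6) to (5.1, 6.1), a distance of √(1.5² + 0.5²) ≈ 1.6.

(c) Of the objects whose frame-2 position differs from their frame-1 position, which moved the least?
the brown square

(moved 1.1)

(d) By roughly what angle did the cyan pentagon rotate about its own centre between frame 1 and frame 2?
21° clockwise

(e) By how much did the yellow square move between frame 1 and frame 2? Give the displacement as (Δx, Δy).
(0.7, -3.3)

The yellow square was at (0.7, 7.4) in frame 1 and (1.4, 4.1) in frame 2.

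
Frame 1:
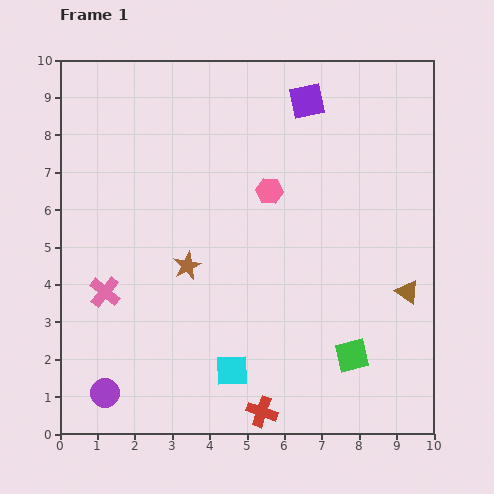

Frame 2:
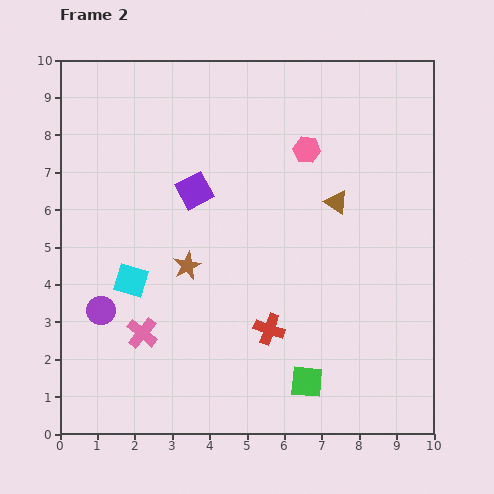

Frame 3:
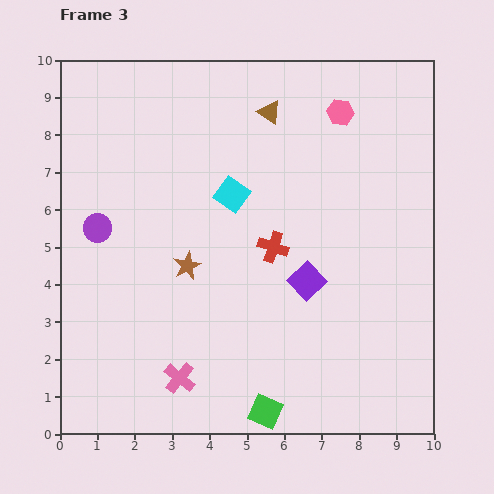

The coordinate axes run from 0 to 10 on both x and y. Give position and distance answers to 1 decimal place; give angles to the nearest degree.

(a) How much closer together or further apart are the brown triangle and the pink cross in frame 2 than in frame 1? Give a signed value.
-1.8

Distance in frame 1: 8.1. Distance in frame 2: 6.3.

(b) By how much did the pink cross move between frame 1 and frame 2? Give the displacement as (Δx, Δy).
(1.0, -1.1)

The pink cross was at (1.2, 3.8) in frame 1 and (2.2, 2.7) in frame 2.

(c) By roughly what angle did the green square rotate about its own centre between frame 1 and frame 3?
36° clockwise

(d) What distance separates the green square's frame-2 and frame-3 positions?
1.4

The green square moved from (6.6, 1.4) to (5.5, 0.6), a distance of √(1.1² + 0.8²) ≈ 1.4.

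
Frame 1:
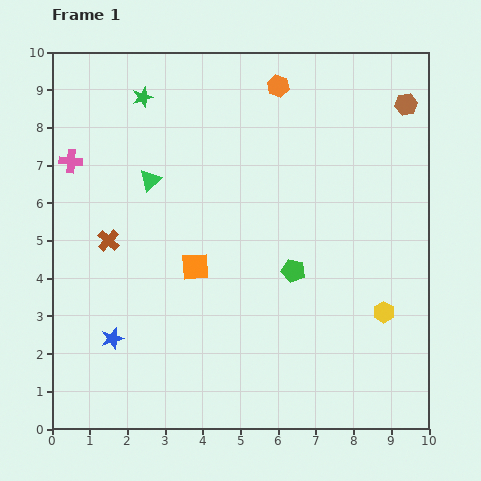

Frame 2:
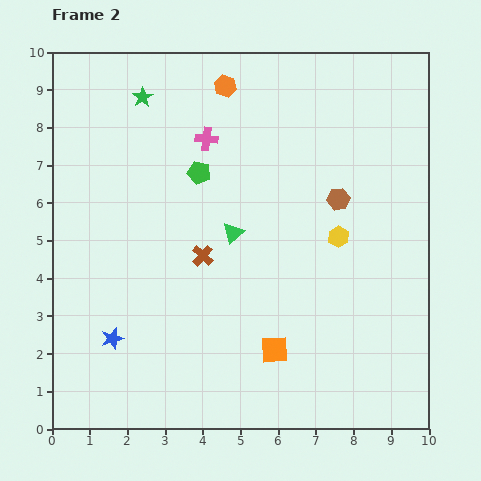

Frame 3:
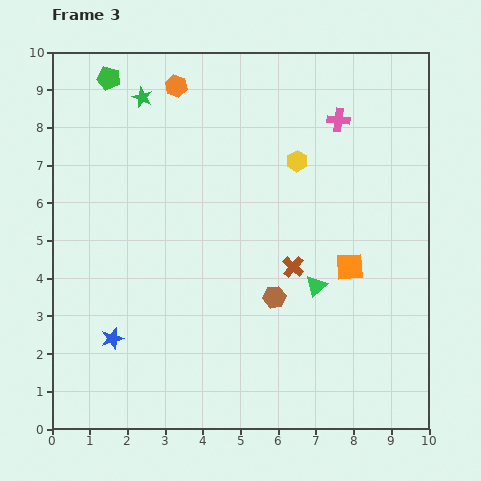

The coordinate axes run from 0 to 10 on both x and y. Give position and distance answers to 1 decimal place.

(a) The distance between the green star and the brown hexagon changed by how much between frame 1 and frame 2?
-1.1

Distance in frame 1: 7.0. Distance in frame 2: 5.9.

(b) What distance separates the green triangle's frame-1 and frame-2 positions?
2.6

The green triangle moved from (2.6, 6.6) to (4.8, 5.2), a distance of √(2.2² + 1.4²) ≈ 2.6.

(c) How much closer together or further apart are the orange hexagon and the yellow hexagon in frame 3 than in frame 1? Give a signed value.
-2.8

Distance in frame 1: 6.6. Distance in frame 3: 3.8.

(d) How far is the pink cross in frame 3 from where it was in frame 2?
3.5

The pink cross moved from (4.1, 7.7) to (7.6, 8.2), a distance of √(3.5² + 0.5²) ≈ 3.5.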